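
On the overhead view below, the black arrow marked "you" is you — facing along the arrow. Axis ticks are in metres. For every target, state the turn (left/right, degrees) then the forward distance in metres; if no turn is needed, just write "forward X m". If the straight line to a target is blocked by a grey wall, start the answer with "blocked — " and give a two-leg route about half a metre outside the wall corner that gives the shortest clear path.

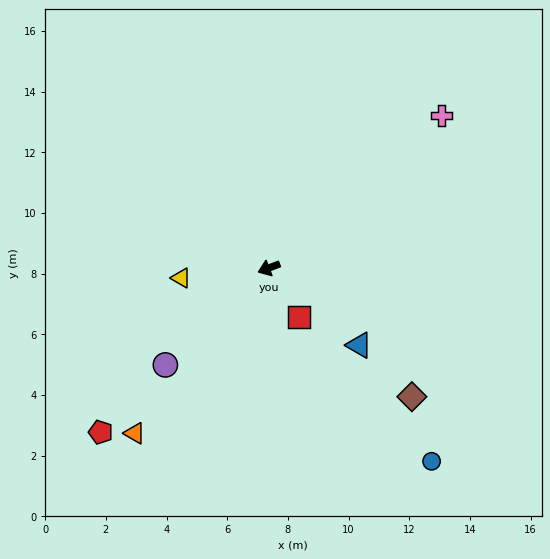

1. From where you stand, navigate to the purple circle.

turn left 22°, forward 4.7 m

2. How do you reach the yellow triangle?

turn right 15°, forward 2.9 m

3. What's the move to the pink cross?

turn right 160°, forward 7.6 m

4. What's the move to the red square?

turn left 100°, forward 1.9 m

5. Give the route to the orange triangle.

turn left 30°, forward 7.0 m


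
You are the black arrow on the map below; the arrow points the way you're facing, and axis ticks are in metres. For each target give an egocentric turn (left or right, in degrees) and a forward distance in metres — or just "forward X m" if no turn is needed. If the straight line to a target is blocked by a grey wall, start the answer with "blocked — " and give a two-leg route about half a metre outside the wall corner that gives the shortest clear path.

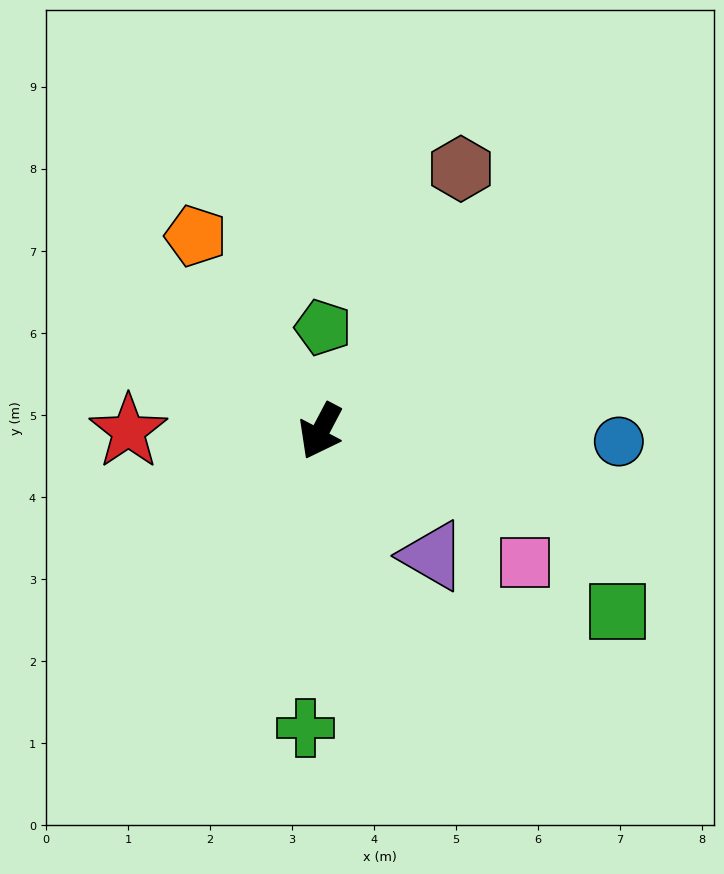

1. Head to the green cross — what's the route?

turn left 25°, forward 3.6 m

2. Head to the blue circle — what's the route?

turn left 116°, forward 3.6 m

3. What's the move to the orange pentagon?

turn right 120°, forward 2.8 m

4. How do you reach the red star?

turn right 62°, forward 2.3 m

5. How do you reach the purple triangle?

turn left 70°, forward 2.0 m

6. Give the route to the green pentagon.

turn right 154°, forward 1.3 m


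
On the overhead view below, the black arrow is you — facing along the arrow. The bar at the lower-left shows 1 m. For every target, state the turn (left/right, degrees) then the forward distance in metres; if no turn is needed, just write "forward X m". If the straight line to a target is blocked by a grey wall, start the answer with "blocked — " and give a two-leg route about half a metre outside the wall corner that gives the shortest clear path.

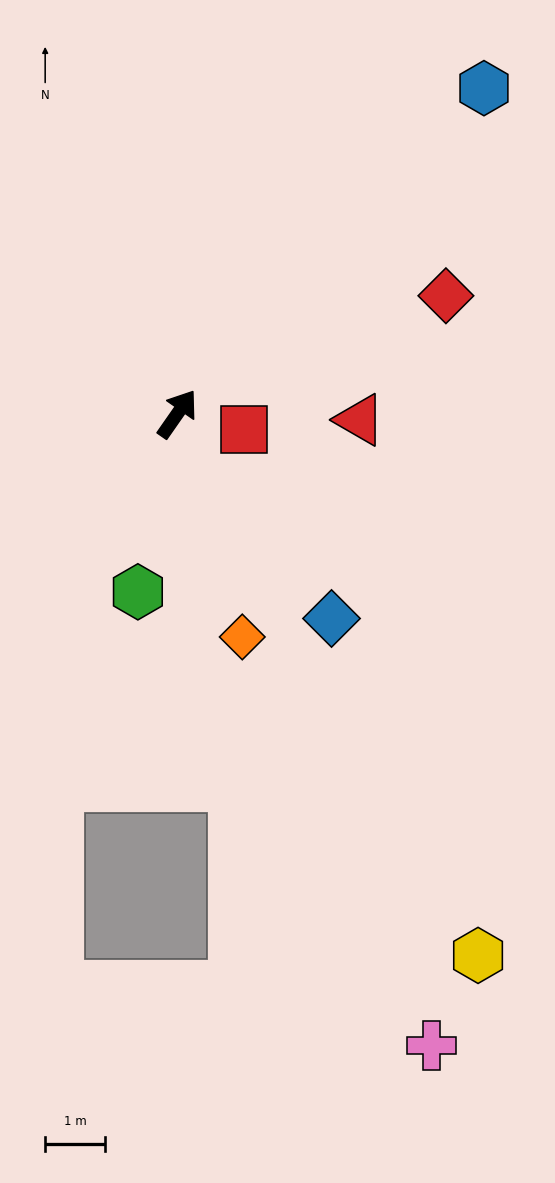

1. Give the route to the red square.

turn right 68°, forward 1.2 m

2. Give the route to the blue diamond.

turn right 108°, forward 4.3 m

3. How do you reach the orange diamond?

turn right 129°, forward 3.9 m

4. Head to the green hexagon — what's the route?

turn right 158°, forward 3.1 m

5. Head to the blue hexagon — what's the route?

turn right 8°, forward 7.5 m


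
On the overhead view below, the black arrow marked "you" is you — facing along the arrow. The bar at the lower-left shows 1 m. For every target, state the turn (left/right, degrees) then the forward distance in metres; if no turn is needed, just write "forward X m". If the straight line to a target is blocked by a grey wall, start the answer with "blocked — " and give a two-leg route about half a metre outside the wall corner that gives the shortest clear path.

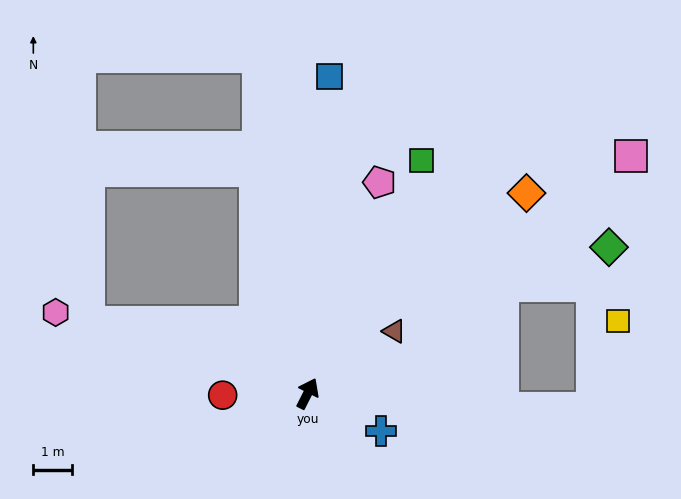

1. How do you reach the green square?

forward 6.6 m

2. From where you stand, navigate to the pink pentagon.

turn left 8°, forward 5.7 m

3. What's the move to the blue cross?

turn right 90°, forward 2.1 m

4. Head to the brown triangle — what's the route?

turn right 27°, forward 2.7 m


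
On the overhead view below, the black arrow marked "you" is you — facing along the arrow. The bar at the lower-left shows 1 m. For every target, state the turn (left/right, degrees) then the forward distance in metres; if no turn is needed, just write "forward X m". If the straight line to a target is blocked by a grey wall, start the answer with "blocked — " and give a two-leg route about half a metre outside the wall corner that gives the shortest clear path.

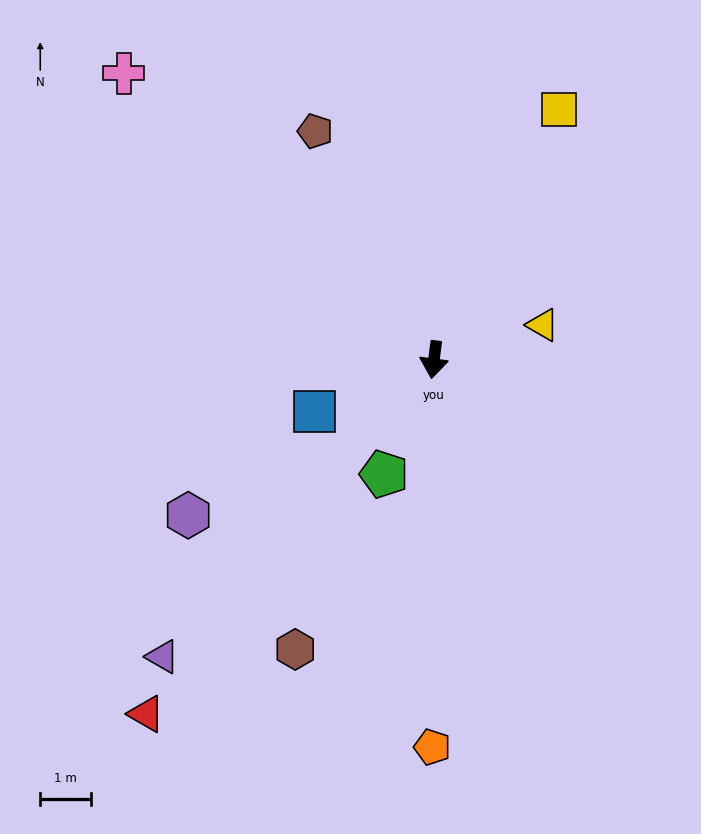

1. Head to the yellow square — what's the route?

turn left 161°, forward 5.5 m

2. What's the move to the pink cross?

turn right 125°, forward 8.2 m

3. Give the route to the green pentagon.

turn right 16°, forward 2.4 m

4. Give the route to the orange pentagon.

turn left 7°, forward 7.6 m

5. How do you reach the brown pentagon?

turn right 145°, forward 5.0 m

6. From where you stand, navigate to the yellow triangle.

turn left 115°, forward 2.2 m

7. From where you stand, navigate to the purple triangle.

turn right 35°, forward 7.9 m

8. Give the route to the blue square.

turn right 59°, forward 2.5 m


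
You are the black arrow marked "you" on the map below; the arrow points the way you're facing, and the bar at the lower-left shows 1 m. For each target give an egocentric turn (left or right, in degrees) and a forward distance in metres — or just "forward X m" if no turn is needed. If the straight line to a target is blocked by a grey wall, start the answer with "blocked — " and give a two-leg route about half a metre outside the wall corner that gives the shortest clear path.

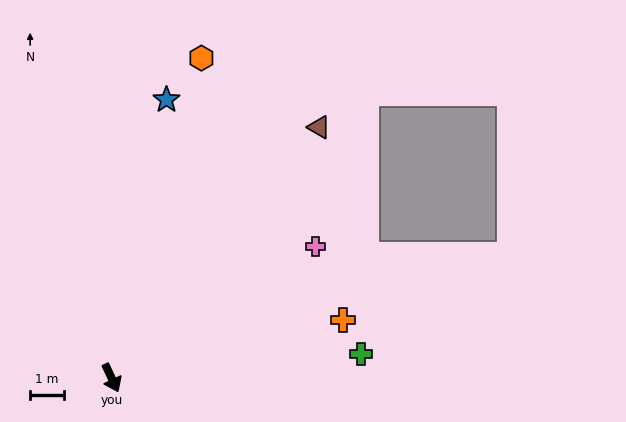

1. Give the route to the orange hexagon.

turn left 139°, forward 9.8 m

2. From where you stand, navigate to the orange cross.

turn left 79°, forward 7.0 m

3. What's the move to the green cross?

turn left 70°, forward 7.4 m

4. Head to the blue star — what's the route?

turn left 144°, forward 8.3 m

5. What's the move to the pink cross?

turn left 98°, forward 7.1 m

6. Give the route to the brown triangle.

turn left 115°, forward 9.6 m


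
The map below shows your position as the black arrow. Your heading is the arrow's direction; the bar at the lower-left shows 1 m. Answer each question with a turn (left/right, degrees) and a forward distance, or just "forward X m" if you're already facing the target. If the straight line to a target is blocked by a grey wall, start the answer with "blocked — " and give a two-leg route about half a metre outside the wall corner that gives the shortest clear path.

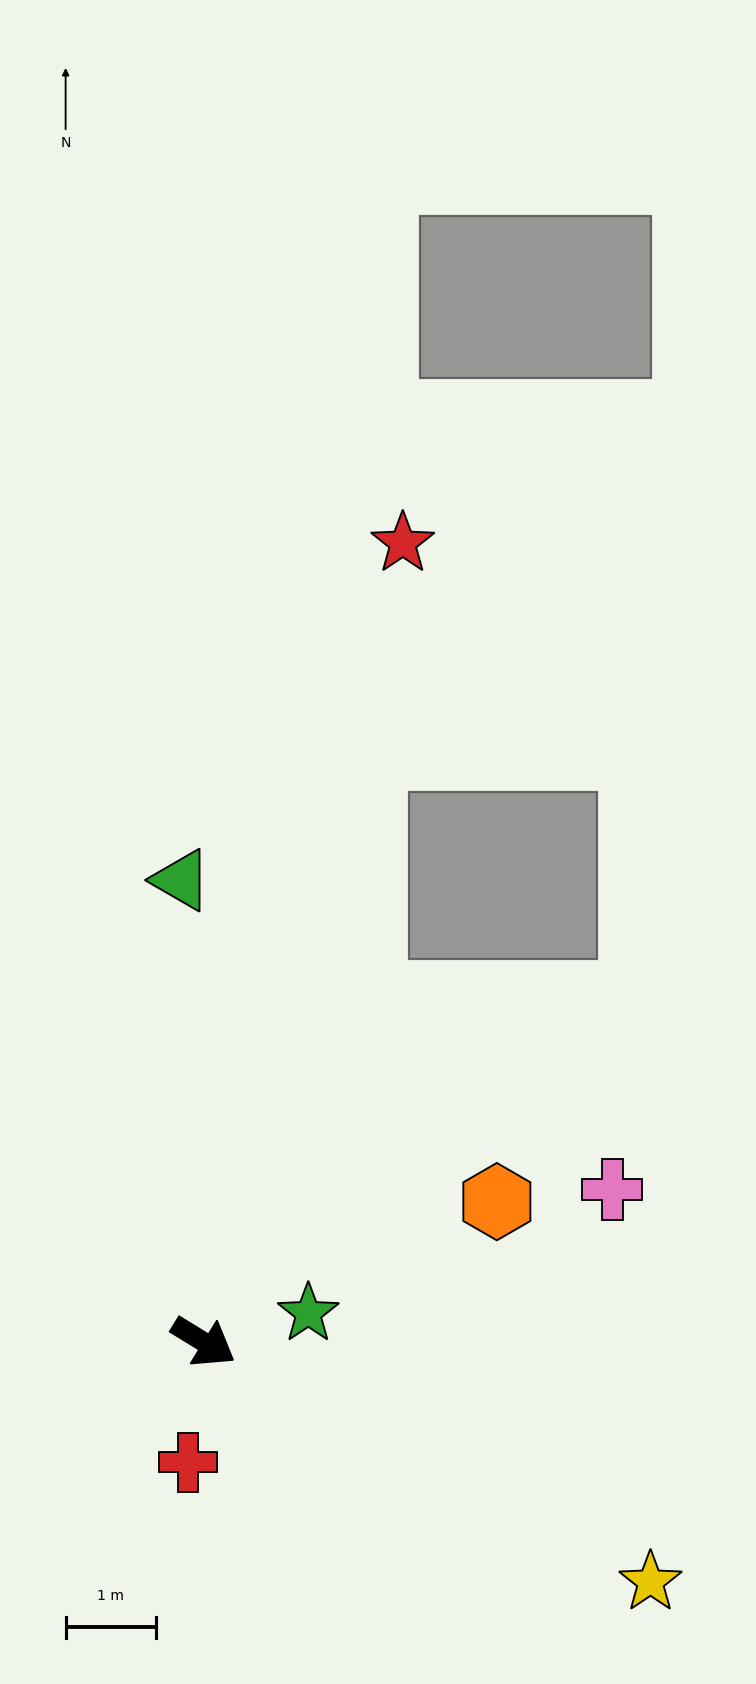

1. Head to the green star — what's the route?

turn left 47°, forward 1.2 m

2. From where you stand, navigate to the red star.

turn left 108°, forward 9.1 m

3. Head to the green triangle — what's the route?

turn left 124°, forward 5.1 m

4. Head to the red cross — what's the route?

turn right 66°, forward 1.3 m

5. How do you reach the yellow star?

turn left 3°, forward 5.6 m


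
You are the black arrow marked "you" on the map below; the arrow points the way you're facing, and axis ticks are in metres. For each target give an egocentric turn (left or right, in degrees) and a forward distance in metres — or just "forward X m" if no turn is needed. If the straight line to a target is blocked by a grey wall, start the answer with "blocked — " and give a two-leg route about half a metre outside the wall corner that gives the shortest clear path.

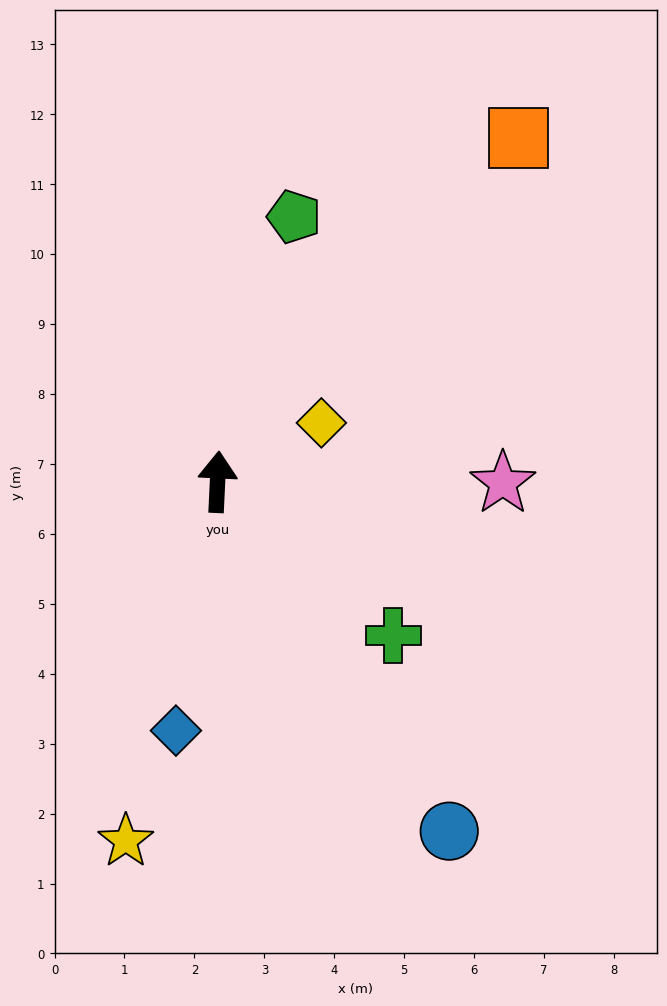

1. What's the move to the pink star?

turn right 88°, forward 4.1 m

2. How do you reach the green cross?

turn right 128°, forward 3.3 m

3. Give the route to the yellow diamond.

turn right 58°, forward 1.7 m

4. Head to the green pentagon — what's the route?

turn right 13°, forward 3.9 m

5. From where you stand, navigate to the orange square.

turn right 38°, forward 6.5 m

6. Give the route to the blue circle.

turn right 144°, forward 6.0 m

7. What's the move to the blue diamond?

turn left 173°, forward 3.6 m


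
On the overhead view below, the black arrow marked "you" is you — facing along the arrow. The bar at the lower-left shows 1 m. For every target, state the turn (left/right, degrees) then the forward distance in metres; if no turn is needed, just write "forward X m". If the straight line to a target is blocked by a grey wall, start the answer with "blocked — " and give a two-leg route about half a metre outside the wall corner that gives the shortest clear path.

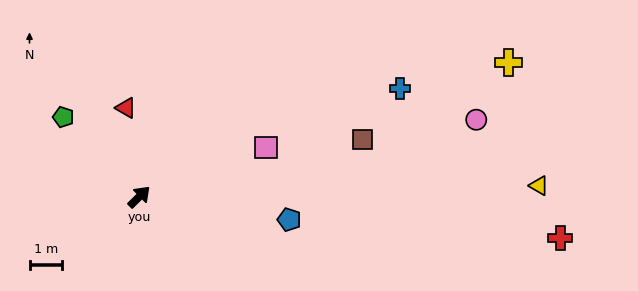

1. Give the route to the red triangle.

turn left 54°, forward 2.8 m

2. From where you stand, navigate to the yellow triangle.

turn right 43°, forward 12.4 m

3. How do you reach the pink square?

turn right 23°, forward 4.2 m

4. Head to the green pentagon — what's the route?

turn left 89°, forward 3.4 m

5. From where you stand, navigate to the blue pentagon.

turn right 53°, forward 4.7 m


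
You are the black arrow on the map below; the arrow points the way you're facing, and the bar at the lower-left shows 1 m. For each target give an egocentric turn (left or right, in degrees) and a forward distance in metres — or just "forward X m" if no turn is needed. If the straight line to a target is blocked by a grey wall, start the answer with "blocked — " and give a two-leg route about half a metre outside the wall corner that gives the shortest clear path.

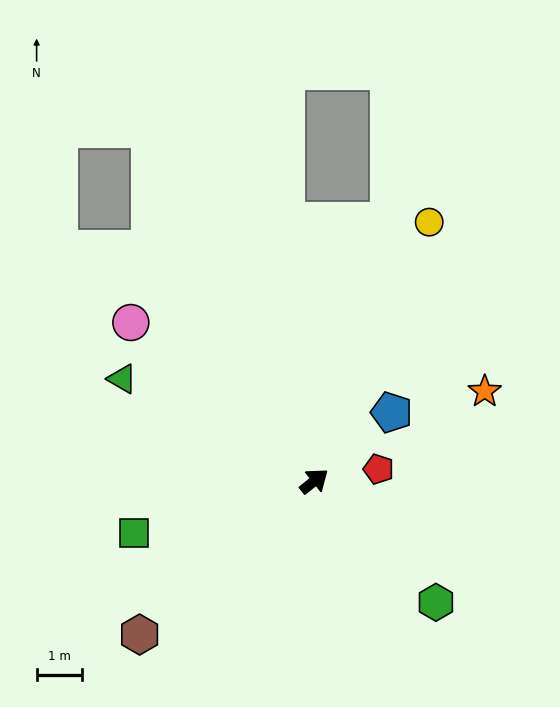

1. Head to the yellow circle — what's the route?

turn left 27°, forward 6.3 m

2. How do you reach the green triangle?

turn left 113°, forward 4.8 m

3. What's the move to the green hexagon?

turn right 84°, forward 3.8 m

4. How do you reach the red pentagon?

turn right 28°, forward 1.4 m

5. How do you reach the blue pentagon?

turn left 3°, forward 2.3 m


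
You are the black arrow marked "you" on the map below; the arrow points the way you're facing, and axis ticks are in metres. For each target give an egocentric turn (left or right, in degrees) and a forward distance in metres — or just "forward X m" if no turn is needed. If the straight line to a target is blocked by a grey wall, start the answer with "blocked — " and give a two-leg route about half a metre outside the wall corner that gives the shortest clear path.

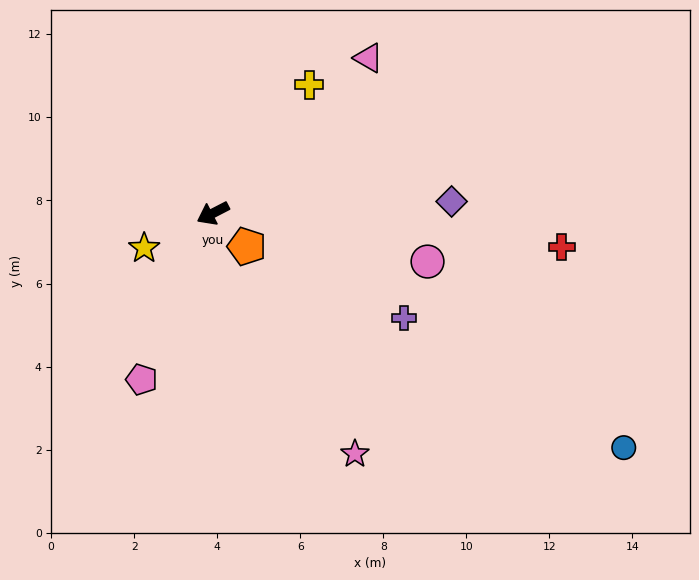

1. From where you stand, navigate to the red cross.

turn left 147°, forward 8.4 m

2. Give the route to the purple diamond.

turn left 156°, forward 5.8 m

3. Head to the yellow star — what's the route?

forward 1.9 m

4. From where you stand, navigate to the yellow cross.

turn right 154°, forward 3.9 m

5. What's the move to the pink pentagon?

turn left 40°, forward 4.4 m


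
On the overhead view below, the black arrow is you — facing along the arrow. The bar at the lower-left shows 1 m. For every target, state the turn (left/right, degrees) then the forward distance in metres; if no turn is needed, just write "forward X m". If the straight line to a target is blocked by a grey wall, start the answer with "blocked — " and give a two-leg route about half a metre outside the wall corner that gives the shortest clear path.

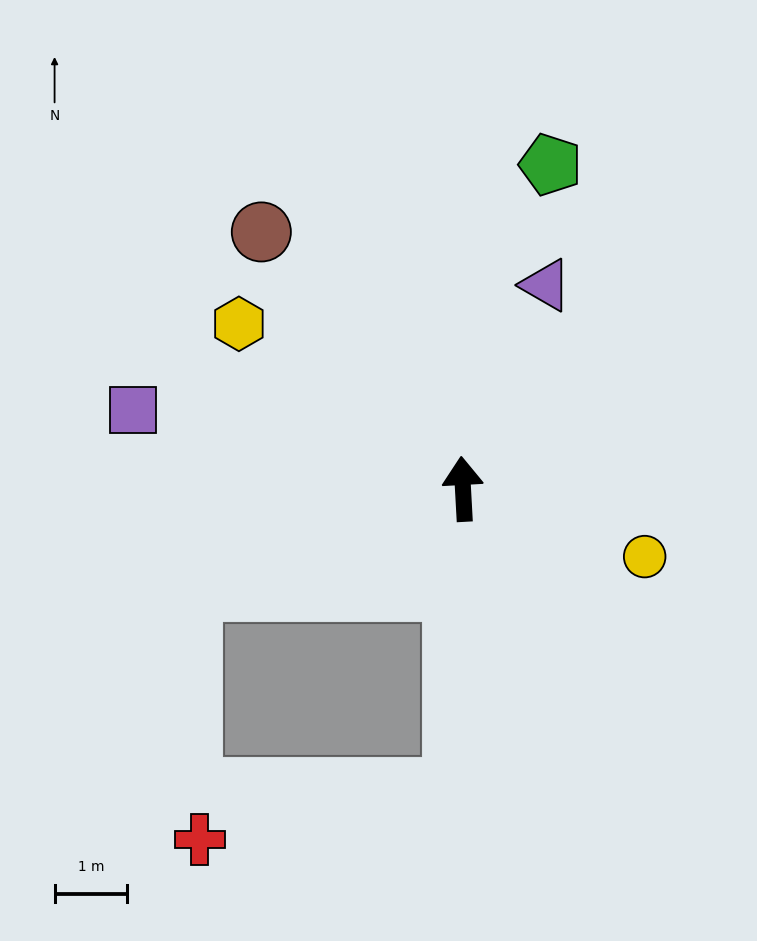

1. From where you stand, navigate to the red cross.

blocked — turn left 175°, forward 4.1 m, then turn right 77°, forward 3.6 m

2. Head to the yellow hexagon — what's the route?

turn left 50°, forward 3.8 m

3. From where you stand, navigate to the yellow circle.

turn right 114°, forward 2.7 m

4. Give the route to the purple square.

turn left 73°, forward 4.7 m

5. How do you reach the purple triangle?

turn right 25°, forward 3.0 m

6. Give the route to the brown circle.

turn left 35°, forward 4.5 m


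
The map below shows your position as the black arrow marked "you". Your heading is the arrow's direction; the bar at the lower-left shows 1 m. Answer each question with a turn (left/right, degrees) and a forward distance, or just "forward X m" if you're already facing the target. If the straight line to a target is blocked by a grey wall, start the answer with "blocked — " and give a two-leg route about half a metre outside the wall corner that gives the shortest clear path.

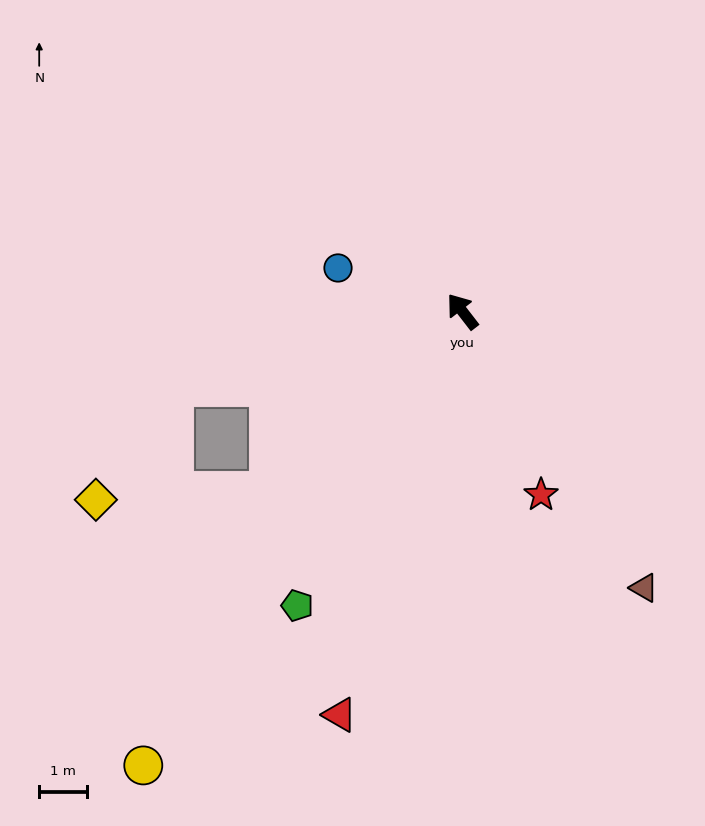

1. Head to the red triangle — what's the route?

turn left 125°, forward 8.9 m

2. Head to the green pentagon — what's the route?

turn left 113°, forward 7.1 m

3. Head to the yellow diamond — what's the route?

blocked — turn left 67°, forward 6.3 m, then turn left 41°, forward 2.9 m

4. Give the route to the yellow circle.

turn left 107°, forward 11.7 m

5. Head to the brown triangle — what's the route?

turn left 176°, forward 7.0 m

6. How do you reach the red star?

turn left 165°, forward 4.2 m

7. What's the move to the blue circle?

turn left 33°, forward 2.8 m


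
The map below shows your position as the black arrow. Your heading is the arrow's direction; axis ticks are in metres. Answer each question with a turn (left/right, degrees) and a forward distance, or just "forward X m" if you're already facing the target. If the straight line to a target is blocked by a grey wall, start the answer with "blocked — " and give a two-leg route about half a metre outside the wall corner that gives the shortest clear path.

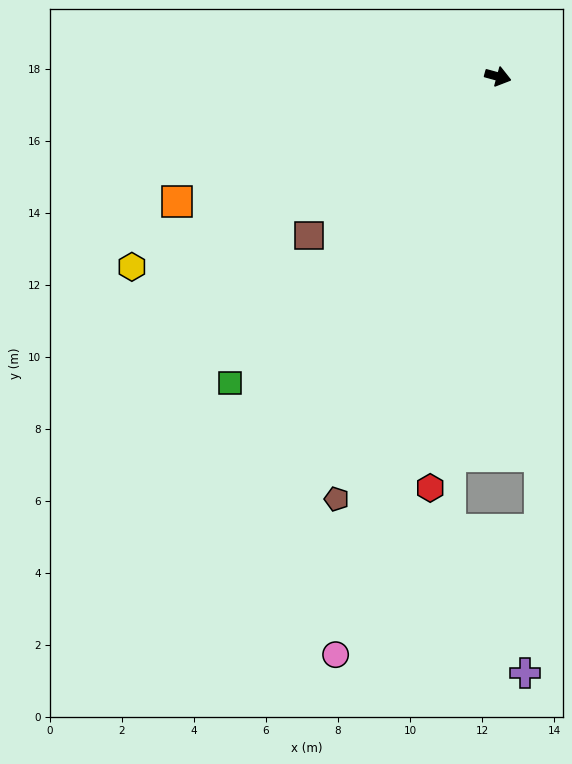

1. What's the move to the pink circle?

turn right 90°, forward 16.7 m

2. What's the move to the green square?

turn right 116°, forward 11.3 m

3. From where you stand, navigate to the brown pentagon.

turn right 96°, forward 12.6 m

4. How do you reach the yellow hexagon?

turn right 137°, forward 11.5 m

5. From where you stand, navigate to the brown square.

turn right 125°, forward 6.9 m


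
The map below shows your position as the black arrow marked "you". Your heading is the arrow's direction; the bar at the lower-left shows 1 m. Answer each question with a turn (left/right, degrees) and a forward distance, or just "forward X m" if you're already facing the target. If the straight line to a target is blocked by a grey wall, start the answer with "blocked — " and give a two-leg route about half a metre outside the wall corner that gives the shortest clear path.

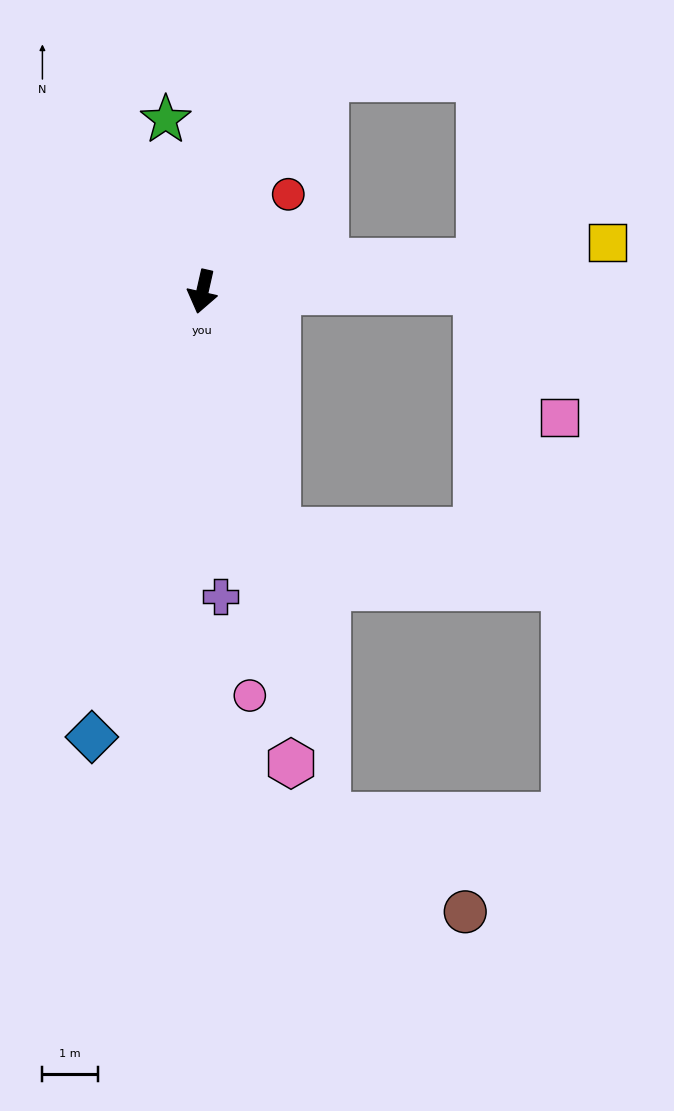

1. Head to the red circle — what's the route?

turn left 151°, forward 2.3 m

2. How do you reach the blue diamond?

forward 8.2 m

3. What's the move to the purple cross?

turn left 16°, forward 5.5 m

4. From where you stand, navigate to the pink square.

blocked — turn left 103°, forward 4.9 m, then turn right 57°, forward 2.7 m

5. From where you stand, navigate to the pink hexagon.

turn left 23°, forward 8.6 m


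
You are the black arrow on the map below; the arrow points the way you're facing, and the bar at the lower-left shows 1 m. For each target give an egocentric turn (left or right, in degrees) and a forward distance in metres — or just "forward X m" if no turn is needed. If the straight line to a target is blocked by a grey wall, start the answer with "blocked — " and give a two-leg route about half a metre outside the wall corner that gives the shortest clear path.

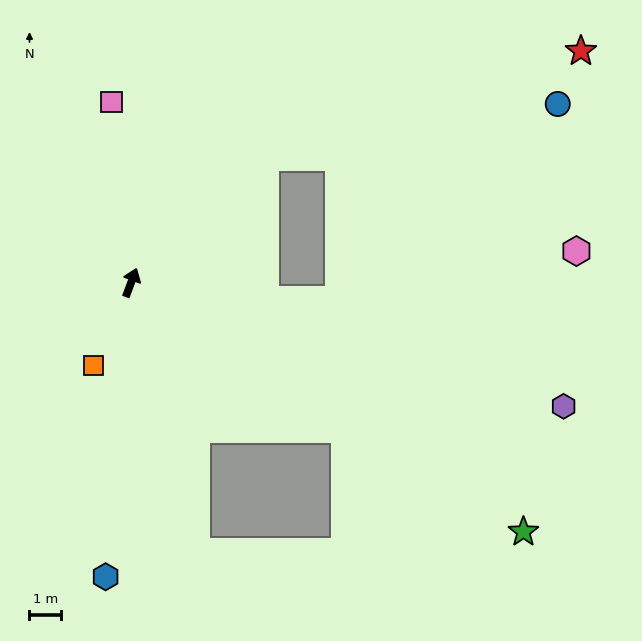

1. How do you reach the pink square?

turn left 27°, forward 5.7 m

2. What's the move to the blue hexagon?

turn right 164°, forward 9.3 m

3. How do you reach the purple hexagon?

turn right 85°, forward 14.1 m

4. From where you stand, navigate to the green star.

turn right 102°, forward 14.6 m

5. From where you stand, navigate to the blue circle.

blocked — turn right 26°, forward 5.8 m, then turn right 33°, forward 9.3 m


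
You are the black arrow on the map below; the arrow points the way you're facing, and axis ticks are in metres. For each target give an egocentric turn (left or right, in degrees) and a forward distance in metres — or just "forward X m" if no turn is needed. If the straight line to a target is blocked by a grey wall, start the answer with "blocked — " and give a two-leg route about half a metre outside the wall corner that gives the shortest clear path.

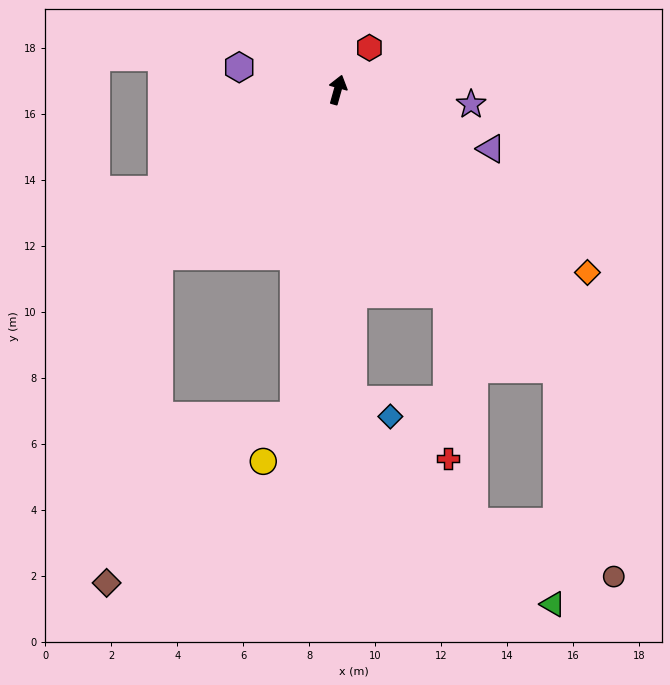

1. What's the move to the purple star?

turn right 81°, forward 4.1 m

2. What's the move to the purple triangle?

turn right 95°, forward 5.0 m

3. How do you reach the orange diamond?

turn right 111°, forward 9.4 m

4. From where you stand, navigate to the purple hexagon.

turn left 93°, forward 3.1 m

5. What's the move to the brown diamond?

blocked — turn left 149°, forward 7.4 m, then turn left 37°, forward 10.0 m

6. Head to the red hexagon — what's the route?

turn right 21°, forward 1.6 m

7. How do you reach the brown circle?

blocked — turn right 126°, forward 10.8 m, then turn right 23°, forward 6.5 m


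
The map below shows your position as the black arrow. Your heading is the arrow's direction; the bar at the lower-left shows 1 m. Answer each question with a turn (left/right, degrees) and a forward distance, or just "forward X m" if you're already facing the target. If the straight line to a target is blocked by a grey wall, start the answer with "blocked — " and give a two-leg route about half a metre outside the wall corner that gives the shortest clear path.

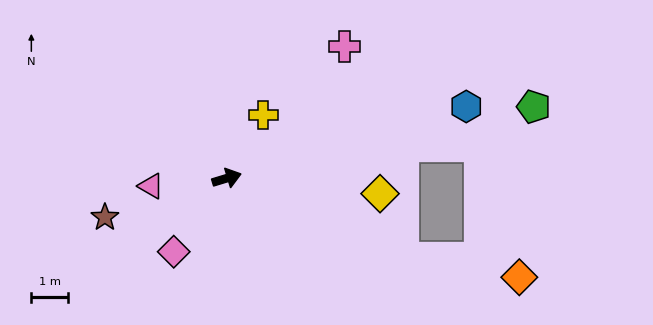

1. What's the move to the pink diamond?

turn right 143°, forward 2.5 m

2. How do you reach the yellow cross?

turn left 43°, forward 2.0 m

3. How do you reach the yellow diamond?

turn right 23°, forward 4.2 m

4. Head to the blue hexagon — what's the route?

forward 6.8 m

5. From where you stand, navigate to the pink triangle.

turn left 169°, forward 2.1 m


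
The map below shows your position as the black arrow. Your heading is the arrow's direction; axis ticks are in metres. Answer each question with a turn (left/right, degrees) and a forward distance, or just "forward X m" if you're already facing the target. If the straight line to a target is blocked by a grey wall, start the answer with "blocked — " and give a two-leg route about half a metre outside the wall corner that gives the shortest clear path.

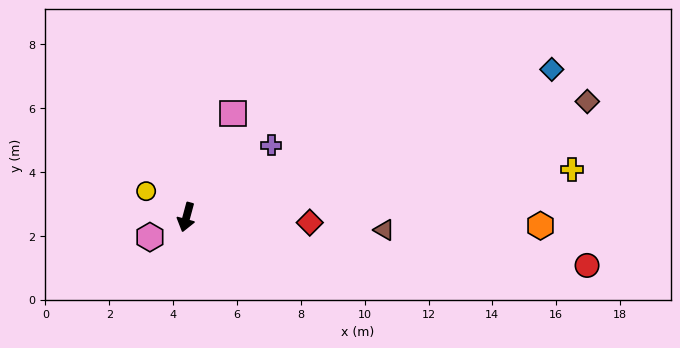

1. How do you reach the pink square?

turn left 171°, forward 3.6 m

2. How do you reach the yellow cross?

turn left 112°, forward 12.2 m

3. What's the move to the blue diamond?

turn left 127°, forward 12.3 m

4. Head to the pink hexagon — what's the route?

turn right 46°, forward 1.3 m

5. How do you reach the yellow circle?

turn right 108°, forward 1.5 m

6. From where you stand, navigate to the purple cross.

turn left 145°, forward 3.5 m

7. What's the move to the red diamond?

turn left 103°, forward 3.9 m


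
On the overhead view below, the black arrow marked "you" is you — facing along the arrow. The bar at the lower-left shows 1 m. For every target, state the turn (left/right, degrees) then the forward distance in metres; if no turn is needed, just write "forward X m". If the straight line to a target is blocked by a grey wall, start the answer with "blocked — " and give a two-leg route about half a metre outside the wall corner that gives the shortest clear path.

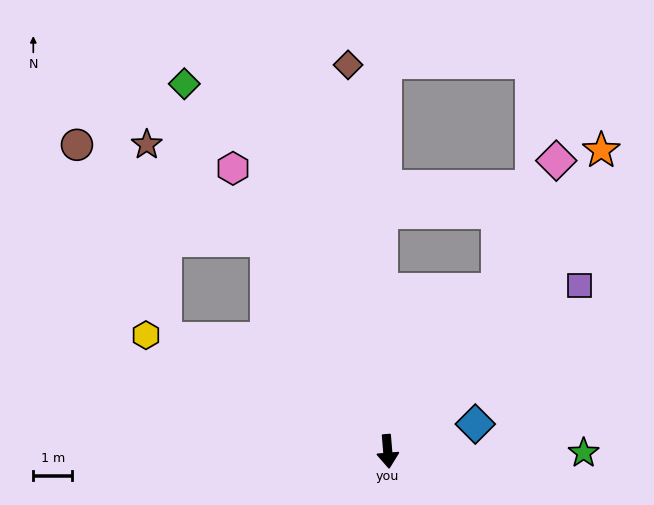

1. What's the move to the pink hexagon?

turn right 156°, forward 8.3 m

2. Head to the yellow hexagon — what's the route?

turn right 120°, forward 6.9 m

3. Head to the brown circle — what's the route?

blocked — turn right 155°, forward 6.3 m, then turn left 34°, forward 5.5 m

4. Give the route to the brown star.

blocked — turn right 155°, forward 6.3 m, then turn left 22°, forward 4.0 m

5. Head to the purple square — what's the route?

turn left 126°, forward 6.5 m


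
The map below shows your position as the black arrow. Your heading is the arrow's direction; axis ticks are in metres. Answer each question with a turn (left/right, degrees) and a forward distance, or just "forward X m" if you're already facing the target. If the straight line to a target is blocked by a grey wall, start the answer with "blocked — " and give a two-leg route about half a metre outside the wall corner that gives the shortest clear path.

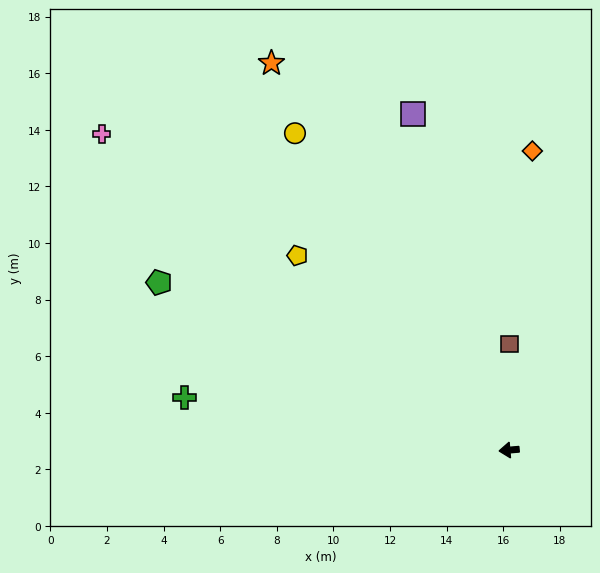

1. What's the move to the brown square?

turn right 95°, forward 3.8 m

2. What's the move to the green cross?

turn right 14°, forward 11.6 m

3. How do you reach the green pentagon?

turn right 30°, forward 13.7 m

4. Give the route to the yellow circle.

turn right 61°, forward 13.5 m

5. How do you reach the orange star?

turn right 63°, forward 16.0 m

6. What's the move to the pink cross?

turn right 43°, forward 18.2 m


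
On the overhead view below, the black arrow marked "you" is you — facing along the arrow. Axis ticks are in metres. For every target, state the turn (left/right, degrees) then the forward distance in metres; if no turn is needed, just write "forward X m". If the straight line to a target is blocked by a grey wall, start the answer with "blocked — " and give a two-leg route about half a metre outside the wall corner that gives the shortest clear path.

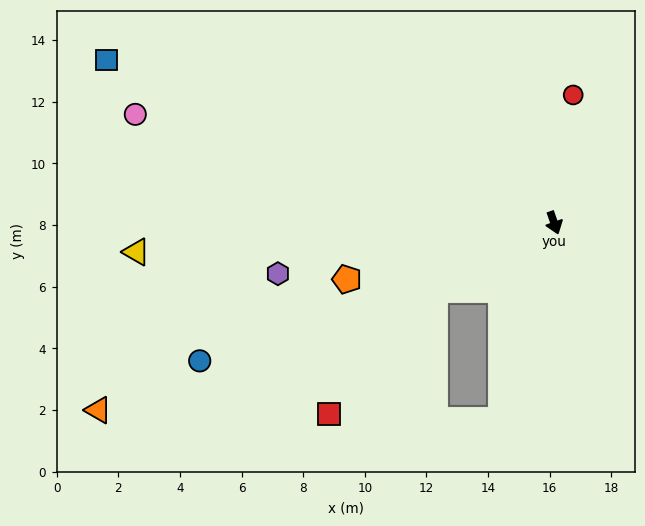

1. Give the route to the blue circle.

turn right 88°, forward 12.3 m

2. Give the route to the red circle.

turn left 152°, forward 4.2 m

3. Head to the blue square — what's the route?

turn right 129°, forward 15.5 m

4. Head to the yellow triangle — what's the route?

turn right 105°, forward 13.6 m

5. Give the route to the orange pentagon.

turn right 94°, forward 7.0 m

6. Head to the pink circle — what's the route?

turn right 124°, forward 14.0 m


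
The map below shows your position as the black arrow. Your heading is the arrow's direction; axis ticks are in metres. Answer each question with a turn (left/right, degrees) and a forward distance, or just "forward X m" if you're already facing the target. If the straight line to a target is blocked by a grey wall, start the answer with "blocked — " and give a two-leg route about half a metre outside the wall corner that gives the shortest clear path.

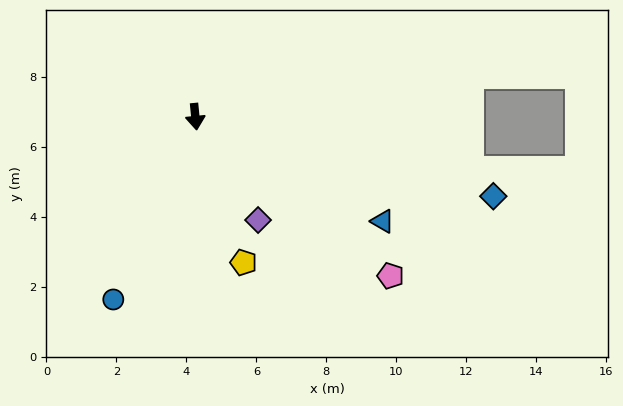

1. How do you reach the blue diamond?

turn left 69°, forward 8.8 m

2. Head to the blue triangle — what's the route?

turn left 55°, forward 6.1 m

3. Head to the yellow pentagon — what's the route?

turn left 13°, forward 4.4 m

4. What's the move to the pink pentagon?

turn left 45°, forward 7.2 m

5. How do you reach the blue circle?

turn right 30°, forward 5.7 m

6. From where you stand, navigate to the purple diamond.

turn left 26°, forward 3.5 m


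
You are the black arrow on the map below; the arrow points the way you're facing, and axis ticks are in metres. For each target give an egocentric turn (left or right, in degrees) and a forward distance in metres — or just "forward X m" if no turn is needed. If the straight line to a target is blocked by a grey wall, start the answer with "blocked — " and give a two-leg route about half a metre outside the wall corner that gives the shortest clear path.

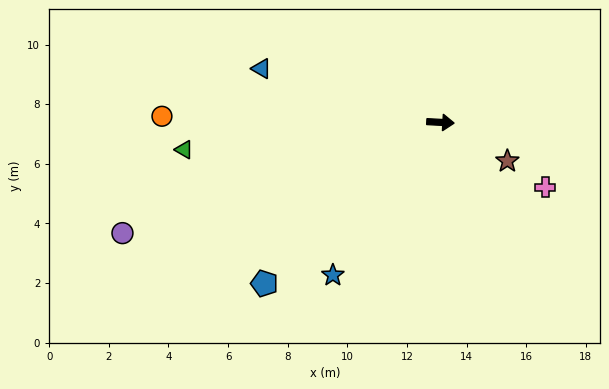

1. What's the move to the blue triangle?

turn left 166°, forward 6.3 m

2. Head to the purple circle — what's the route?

turn right 158°, forward 11.3 m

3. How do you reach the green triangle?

turn right 171°, forward 8.6 m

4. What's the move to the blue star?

turn right 122°, forward 6.3 m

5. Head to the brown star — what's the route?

turn right 27°, forward 2.6 m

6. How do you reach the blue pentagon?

turn right 134°, forward 8.0 m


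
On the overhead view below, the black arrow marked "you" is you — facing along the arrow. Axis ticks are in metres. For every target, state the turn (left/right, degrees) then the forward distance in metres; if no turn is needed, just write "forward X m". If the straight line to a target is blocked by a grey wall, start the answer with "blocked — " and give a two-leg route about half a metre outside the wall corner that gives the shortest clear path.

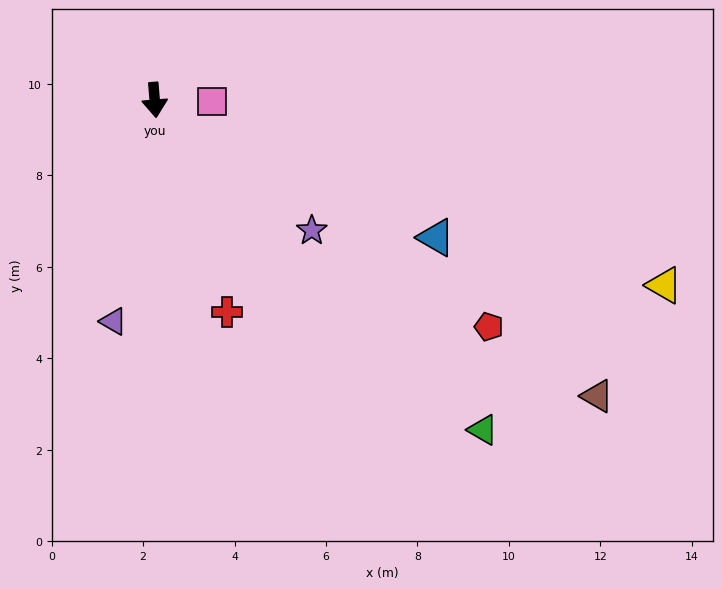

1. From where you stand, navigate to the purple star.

turn left 46°, forward 4.5 m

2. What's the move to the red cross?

turn left 14°, forward 4.9 m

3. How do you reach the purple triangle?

turn right 15°, forward 4.9 m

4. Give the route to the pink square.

turn left 84°, forward 1.3 m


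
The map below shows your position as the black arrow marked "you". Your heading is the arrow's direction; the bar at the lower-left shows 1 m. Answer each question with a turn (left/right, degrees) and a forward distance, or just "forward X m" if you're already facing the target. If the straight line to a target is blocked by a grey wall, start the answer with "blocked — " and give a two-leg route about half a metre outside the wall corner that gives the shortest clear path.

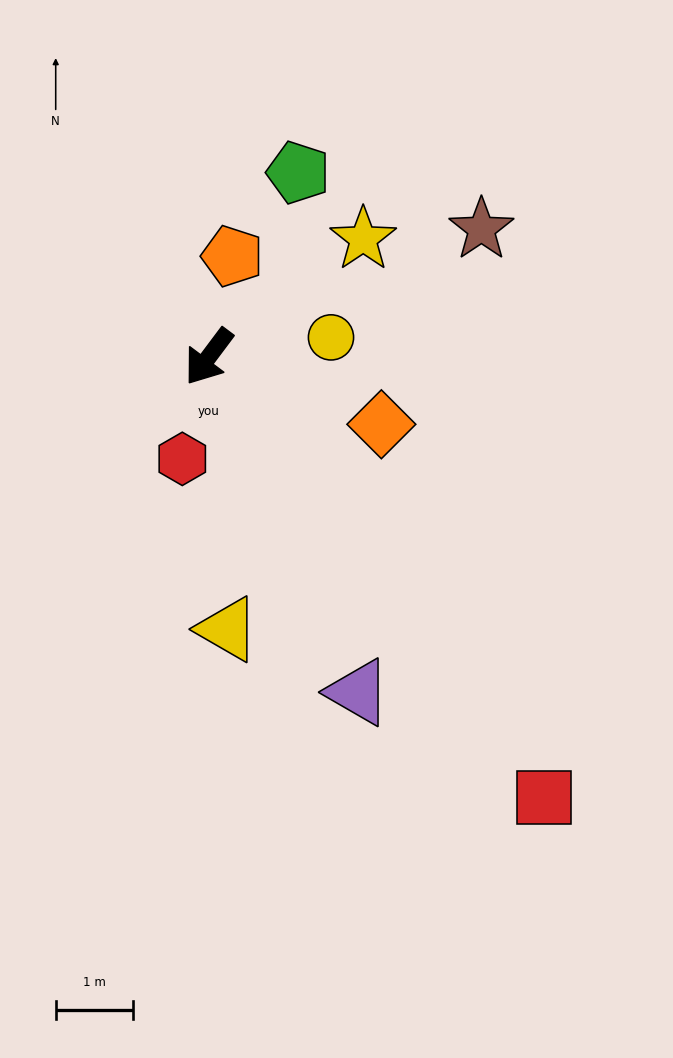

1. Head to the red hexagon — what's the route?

turn left 22°, forward 1.4 m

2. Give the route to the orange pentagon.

turn right 156°, forward 1.3 m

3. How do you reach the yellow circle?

turn left 136°, forward 1.6 m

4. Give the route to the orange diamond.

turn left 105°, forward 2.4 m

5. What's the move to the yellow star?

turn left 164°, forward 2.5 m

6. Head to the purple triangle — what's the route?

turn left 61°, forward 4.8 m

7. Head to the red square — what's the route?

turn left 74°, forward 7.2 m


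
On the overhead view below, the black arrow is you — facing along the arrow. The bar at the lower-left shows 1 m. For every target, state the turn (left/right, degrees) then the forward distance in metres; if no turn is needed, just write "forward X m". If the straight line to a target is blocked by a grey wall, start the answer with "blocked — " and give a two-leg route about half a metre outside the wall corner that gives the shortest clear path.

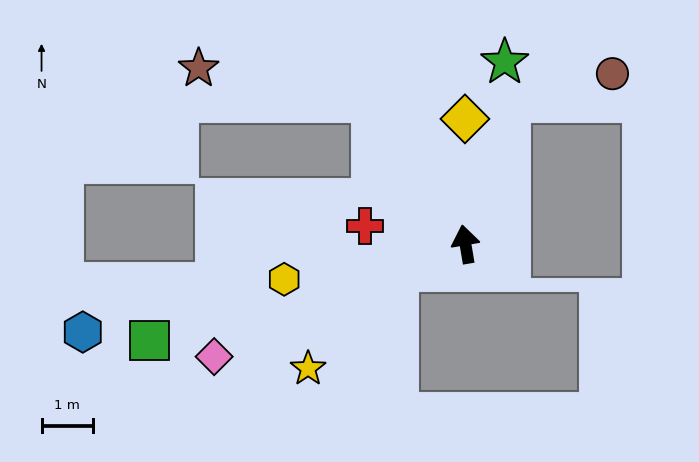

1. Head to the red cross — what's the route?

turn left 70°, forward 2.0 m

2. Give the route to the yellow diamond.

turn right 9°, forward 2.4 m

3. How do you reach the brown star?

blocked — turn left 23°, forward 3.3 m, then turn left 47°, forward 3.5 m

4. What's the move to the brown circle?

blocked — turn right 26°, forward 2.9 m, then turn right 59°, forward 2.1 m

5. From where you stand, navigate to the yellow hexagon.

turn left 91°, forward 3.6 m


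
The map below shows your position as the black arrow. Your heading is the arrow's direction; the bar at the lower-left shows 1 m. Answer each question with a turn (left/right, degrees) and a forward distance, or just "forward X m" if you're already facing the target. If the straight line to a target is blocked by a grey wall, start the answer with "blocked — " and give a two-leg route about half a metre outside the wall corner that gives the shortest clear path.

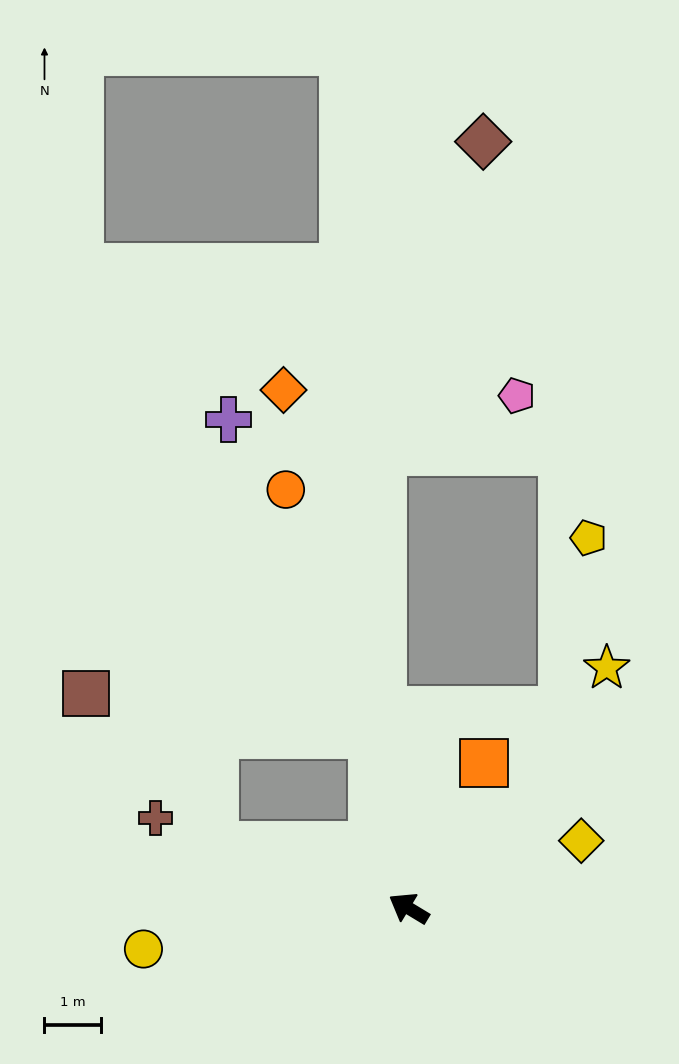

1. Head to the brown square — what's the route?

blocked — turn left 13°, forward 3.6 m, then turn right 32°, forward 3.5 m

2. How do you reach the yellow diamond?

turn right 127°, forward 3.3 m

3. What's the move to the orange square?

turn right 86°, forward 2.9 m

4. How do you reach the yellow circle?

turn left 40°, forward 4.8 m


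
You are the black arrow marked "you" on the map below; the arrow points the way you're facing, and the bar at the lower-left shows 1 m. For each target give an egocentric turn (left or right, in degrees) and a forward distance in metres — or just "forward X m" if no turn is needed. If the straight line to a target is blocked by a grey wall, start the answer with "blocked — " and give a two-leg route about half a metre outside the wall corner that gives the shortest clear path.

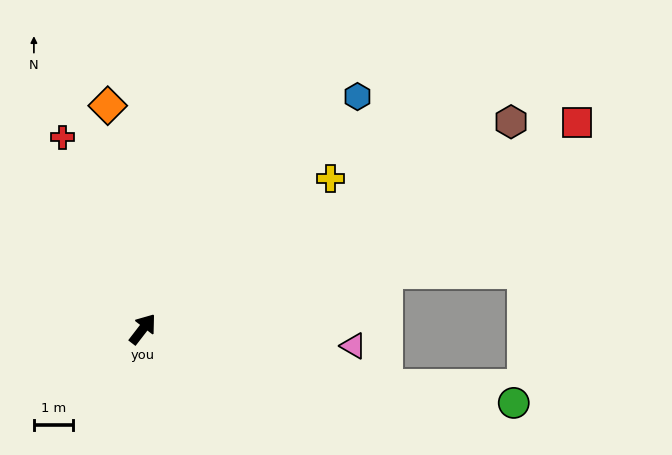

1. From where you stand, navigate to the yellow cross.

turn right 14°, forward 6.1 m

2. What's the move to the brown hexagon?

turn right 23°, forward 10.8 m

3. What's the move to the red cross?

turn left 60°, forward 5.3 m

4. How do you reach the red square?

turn right 27°, forward 12.3 m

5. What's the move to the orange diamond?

turn left 47°, forward 5.8 m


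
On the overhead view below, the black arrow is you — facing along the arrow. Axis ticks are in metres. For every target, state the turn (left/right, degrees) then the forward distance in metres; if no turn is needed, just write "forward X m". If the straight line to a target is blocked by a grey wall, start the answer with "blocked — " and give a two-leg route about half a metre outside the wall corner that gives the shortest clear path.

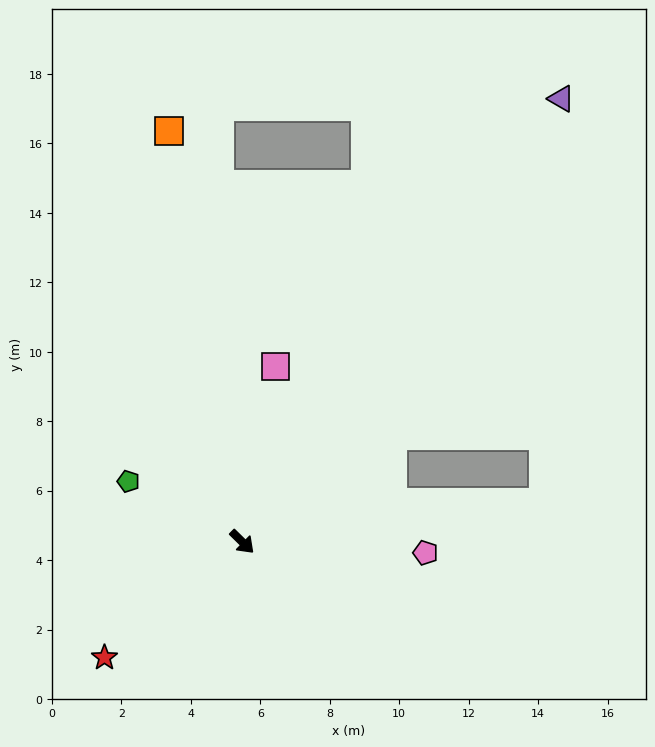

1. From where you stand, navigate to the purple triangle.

turn left 99°, forward 15.7 m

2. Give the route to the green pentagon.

turn right 163°, forward 3.7 m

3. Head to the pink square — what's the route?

turn left 124°, forward 5.1 m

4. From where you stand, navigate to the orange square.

turn left 145°, forward 12.0 m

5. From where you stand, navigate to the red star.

turn right 95°, forward 5.2 m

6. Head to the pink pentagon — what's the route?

turn left 41°, forward 5.3 m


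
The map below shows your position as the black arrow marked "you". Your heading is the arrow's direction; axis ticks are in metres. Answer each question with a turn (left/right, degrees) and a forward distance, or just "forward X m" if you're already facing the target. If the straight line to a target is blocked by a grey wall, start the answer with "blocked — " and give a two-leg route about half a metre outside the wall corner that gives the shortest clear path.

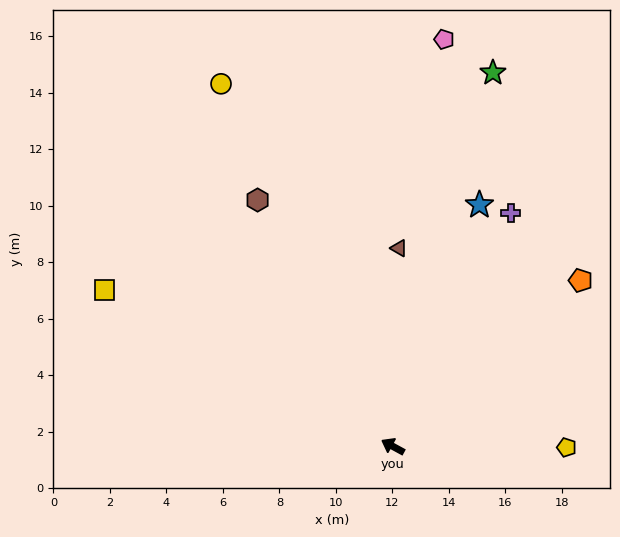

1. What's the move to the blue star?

turn right 81°, forward 9.1 m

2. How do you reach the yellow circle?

turn right 36°, forward 14.2 m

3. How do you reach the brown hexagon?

turn right 33°, forward 10.0 m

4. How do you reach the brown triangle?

turn right 63°, forward 7.0 m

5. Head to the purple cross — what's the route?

turn right 88°, forward 9.3 m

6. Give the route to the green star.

turn right 76°, forward 13.7 m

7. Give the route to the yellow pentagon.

turn right 152°, forward 6.2 m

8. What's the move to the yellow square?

forward 11.6 m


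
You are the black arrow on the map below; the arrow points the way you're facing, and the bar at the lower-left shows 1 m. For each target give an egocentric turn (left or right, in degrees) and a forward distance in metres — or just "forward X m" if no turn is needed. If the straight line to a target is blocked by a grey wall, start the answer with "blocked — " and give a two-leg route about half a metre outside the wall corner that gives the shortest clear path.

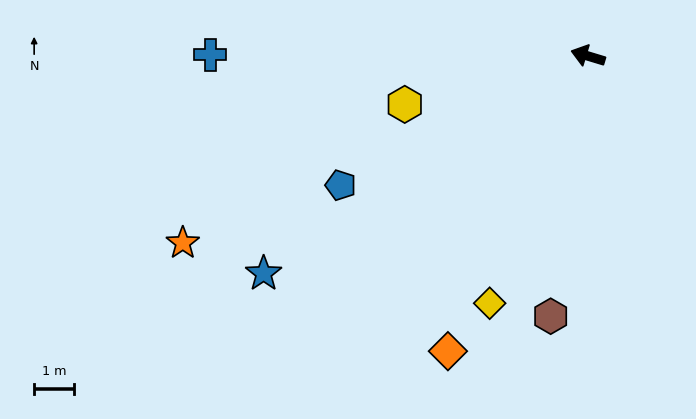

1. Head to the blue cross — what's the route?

turn left 17°, forward 9.5 m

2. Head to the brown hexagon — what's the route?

turn left 99°, forward 6.6 m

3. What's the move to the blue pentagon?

turn left 44°, forward 7.0 m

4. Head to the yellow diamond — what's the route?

turn left 85°, forward 6.7 m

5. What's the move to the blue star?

turn left 51°, forward 9.8 m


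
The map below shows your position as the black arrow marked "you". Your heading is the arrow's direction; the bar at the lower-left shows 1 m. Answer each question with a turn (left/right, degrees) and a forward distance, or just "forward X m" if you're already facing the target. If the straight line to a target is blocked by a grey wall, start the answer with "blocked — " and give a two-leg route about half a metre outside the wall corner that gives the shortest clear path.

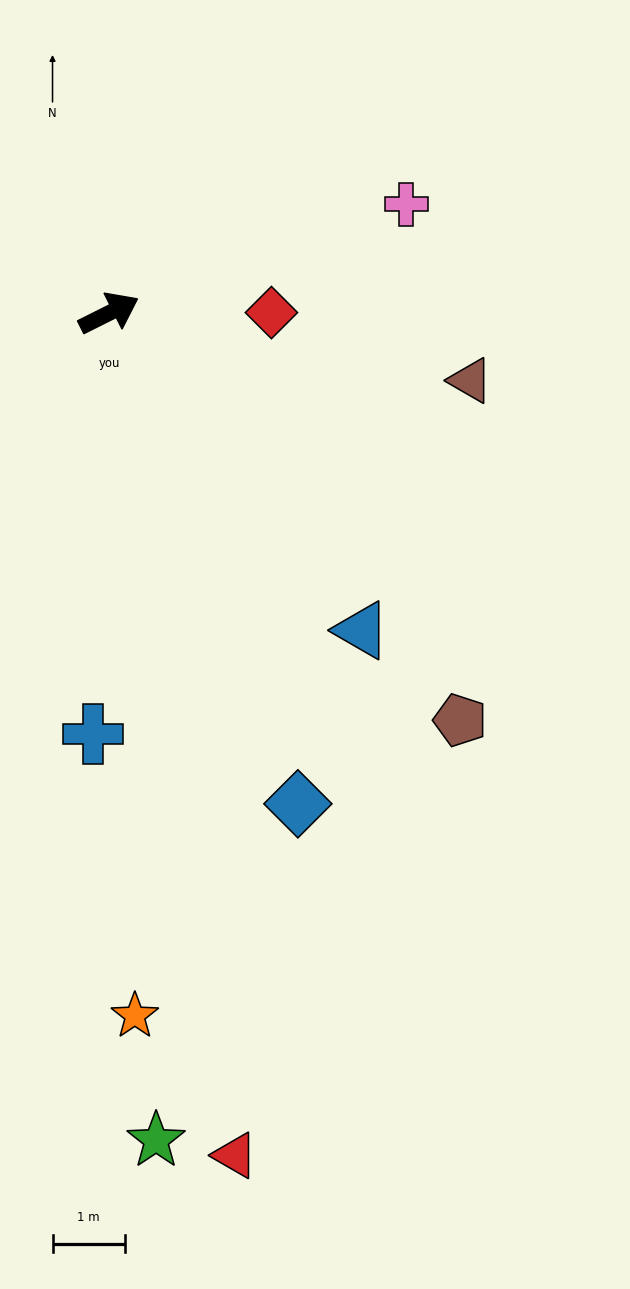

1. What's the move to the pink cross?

turn right 6°, forward 4.4 m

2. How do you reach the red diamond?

turn right 26°, forward 2.3 m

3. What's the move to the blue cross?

turn right 119°, forward 5.8 m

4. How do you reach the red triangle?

turn right 108°, forward 11.8 m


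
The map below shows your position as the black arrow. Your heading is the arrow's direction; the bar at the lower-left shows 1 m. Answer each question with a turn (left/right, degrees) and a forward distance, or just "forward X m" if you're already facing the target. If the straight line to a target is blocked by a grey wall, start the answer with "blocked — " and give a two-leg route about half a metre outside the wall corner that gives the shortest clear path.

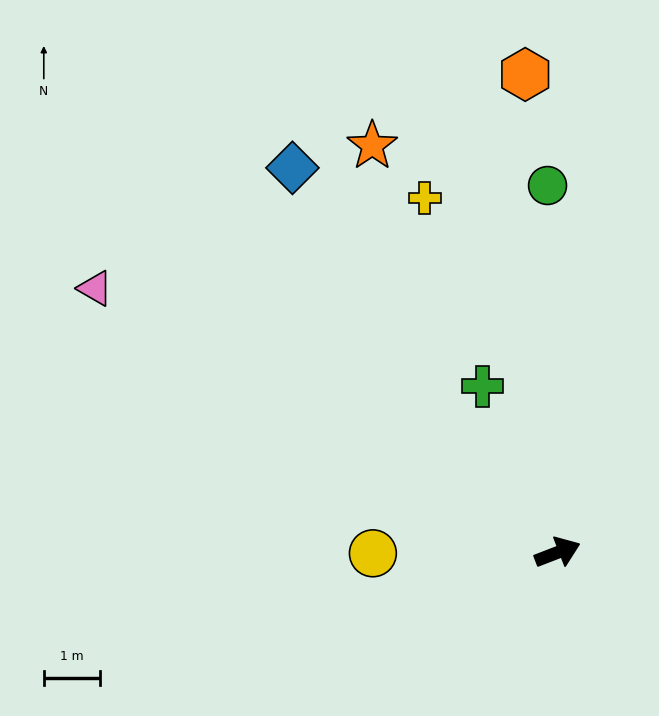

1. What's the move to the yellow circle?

turn left 159°, forward 3.3 m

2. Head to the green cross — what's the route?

turn left 93°, forward 3.2 m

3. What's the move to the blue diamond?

turn left 103°, forward 8.3 m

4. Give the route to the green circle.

turn left 70°, forward 6.5 m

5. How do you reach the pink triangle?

turn left 129°, forward 9.4 m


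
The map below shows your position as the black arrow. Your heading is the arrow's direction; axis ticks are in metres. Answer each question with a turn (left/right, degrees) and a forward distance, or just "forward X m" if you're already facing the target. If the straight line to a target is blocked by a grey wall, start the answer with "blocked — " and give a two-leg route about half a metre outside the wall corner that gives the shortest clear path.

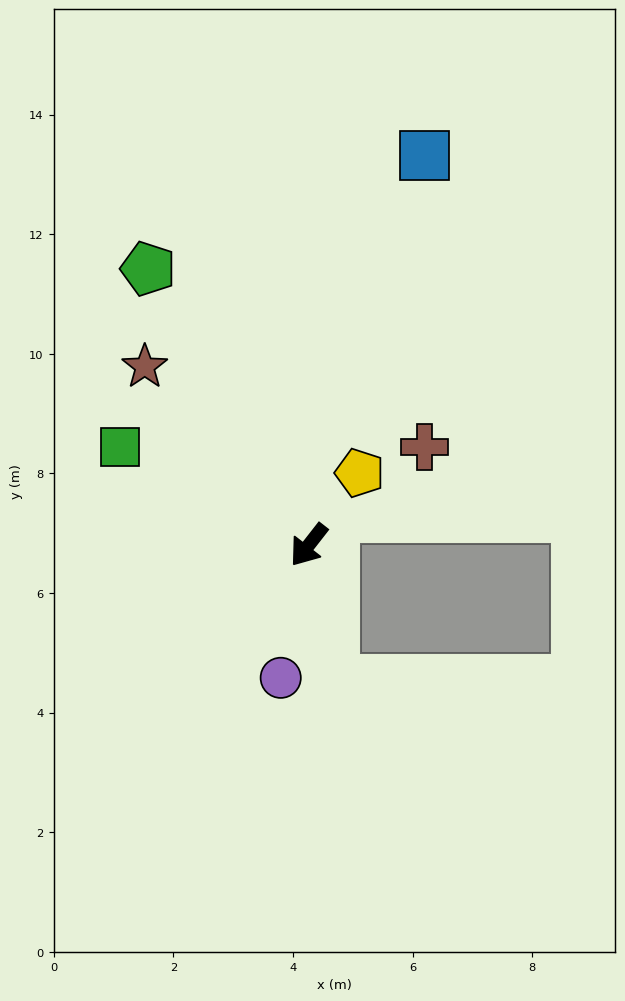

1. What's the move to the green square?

turn right 79°, forward 3.6 m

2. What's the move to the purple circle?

turn left 26°, forward 2.3 m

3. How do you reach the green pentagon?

turn right 112°, forward 5.3 m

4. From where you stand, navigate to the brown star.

turn right 99°, forward 4.1 m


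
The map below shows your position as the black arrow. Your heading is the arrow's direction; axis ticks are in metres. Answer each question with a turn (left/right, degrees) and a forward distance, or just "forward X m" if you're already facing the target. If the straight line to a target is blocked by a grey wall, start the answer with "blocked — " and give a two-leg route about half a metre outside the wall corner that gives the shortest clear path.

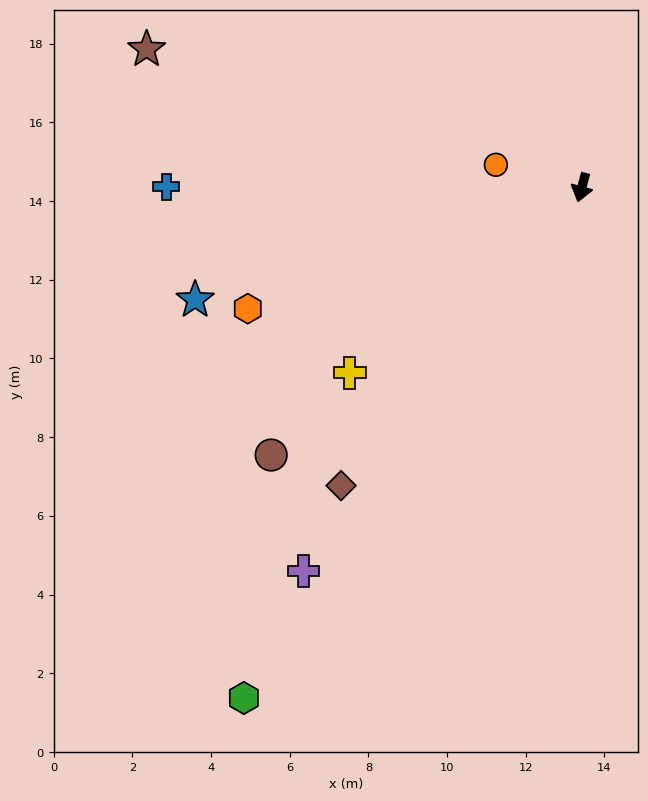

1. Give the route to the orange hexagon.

turn right 55°, forward 9.0 m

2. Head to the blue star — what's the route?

turn right 59°, forward 10.2 m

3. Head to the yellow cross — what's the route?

turn right 36°, forward 7.5 m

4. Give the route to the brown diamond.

turn right 24°, forward 9.7 m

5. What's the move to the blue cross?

turn right 75°, forward 10.6 m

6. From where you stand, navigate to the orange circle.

turn right 90°, forward 2.3 m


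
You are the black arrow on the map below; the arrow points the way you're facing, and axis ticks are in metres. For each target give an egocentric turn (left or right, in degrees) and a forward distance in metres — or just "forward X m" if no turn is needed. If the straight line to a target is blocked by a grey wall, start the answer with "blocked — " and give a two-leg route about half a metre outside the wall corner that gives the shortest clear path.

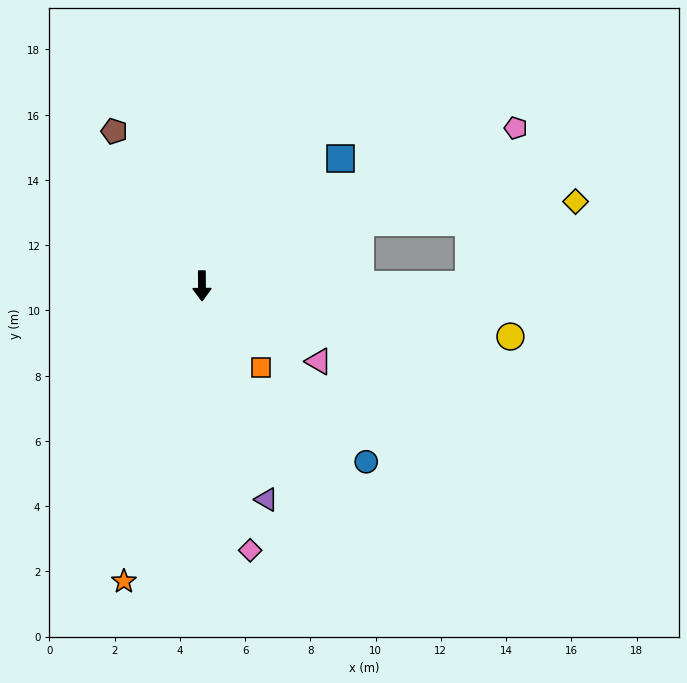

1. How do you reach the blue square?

turn left 132°, forward 5.8 m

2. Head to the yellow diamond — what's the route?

blocked — turn left 112°, forward 5.2 m, then turn right 17°, forward 6.6 m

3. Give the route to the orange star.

turn right 15°, forward 9.4 m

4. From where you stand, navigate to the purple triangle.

turn left 16°, forward 6.8 m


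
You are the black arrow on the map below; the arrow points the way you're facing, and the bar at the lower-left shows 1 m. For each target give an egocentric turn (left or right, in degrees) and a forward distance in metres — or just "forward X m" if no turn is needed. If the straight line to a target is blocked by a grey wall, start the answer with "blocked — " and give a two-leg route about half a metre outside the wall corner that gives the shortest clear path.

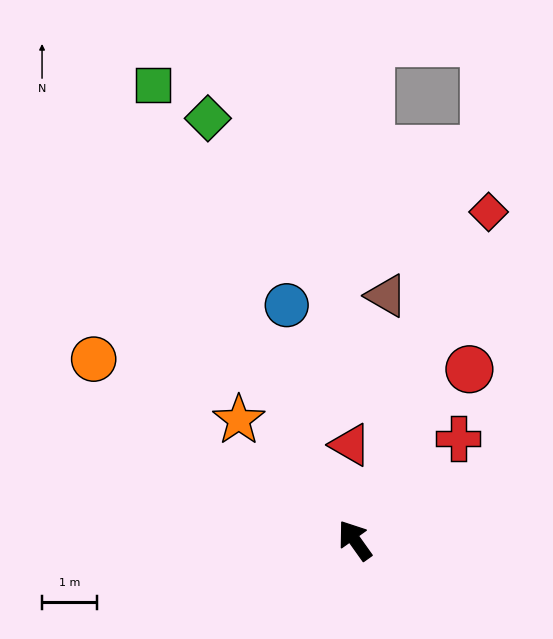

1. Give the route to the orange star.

turn left 9°, forward 3.0 m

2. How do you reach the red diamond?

turn right 58°, forward 6.4 m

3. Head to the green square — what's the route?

turn right 12°, forward 9.0 m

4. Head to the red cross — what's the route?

turn right 81°, forward 2.6 m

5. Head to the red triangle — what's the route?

turn right 33°, forward 1.7 m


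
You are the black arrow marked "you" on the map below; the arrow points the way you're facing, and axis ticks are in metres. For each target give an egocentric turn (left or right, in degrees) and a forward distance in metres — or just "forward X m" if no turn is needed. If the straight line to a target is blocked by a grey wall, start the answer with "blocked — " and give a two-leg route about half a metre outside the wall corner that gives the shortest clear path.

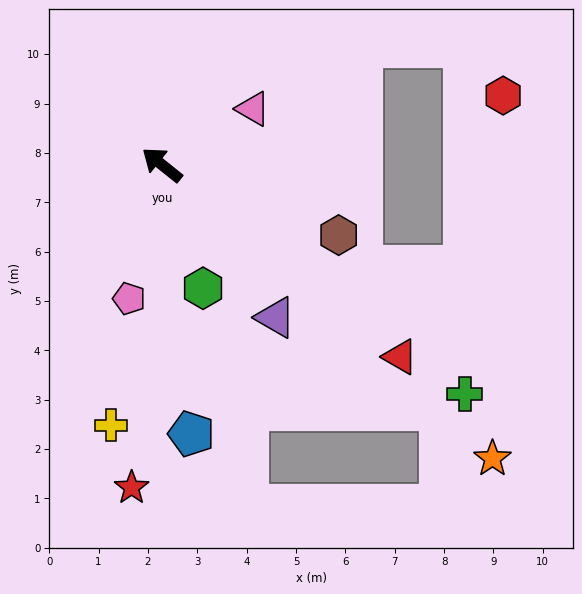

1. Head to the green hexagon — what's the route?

turn left 147°, forward 2.6 m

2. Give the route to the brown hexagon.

turn right 163°, forward 3.9 m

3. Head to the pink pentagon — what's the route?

turn left 115°, forward 2.8 m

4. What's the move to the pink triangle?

turn right 110°, forward 2.2 m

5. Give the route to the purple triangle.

turn left 165°, forward 3.9 m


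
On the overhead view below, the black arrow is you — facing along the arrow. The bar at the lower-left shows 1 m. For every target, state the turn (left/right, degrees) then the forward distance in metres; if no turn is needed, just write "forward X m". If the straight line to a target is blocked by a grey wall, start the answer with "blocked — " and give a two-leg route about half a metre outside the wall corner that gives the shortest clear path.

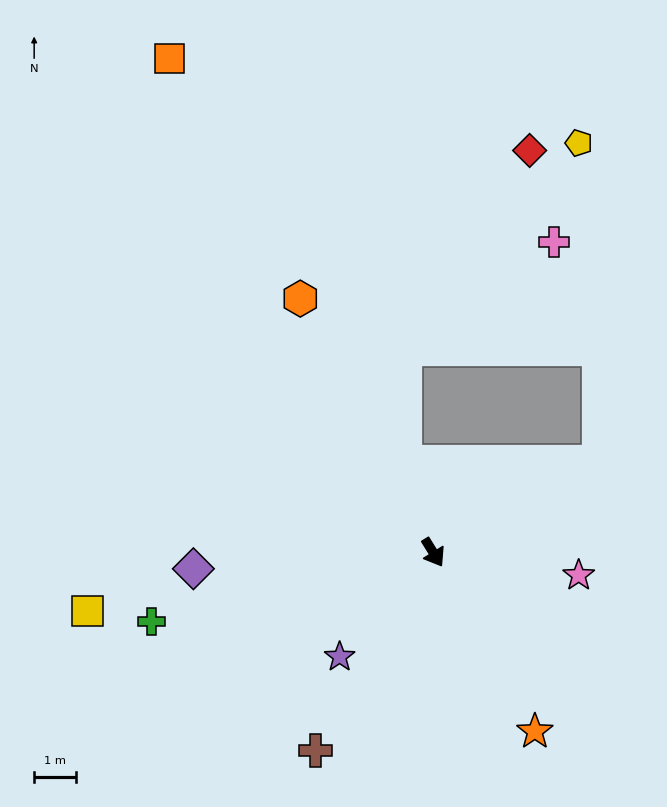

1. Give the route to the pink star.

turn left 49°, forward 3.5 m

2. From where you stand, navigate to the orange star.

turn right 2°, forward 4.9 m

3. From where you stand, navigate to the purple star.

turn right 74°, forward 3.4 m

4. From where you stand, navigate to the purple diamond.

turn right 118°, forward 5.8 m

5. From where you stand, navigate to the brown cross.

turn right 62°, forward 5.5 m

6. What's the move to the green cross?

turn right 108°, forward 7.0 m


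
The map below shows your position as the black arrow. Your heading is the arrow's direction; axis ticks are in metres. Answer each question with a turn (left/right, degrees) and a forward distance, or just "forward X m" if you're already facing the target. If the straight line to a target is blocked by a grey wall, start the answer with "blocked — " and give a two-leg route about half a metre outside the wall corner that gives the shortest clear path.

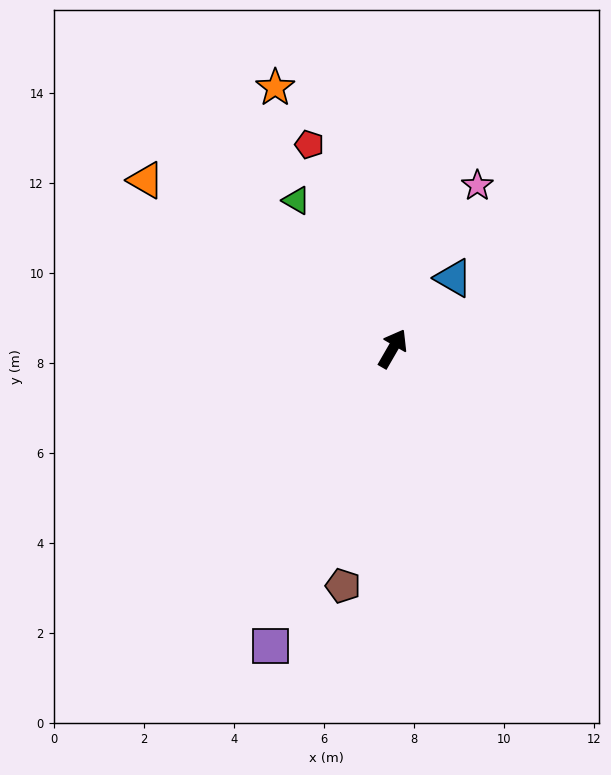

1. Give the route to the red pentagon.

turn left 52°, forward 4.9 m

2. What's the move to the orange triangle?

turn left 86°, forward 6.6 m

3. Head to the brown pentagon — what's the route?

turn right 162°, forward 5.4 m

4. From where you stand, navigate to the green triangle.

turn left 63°, forward 3.9 m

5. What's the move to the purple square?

turn right 172°, forward 7.1 m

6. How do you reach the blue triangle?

turn right 11°, forward 2.1 m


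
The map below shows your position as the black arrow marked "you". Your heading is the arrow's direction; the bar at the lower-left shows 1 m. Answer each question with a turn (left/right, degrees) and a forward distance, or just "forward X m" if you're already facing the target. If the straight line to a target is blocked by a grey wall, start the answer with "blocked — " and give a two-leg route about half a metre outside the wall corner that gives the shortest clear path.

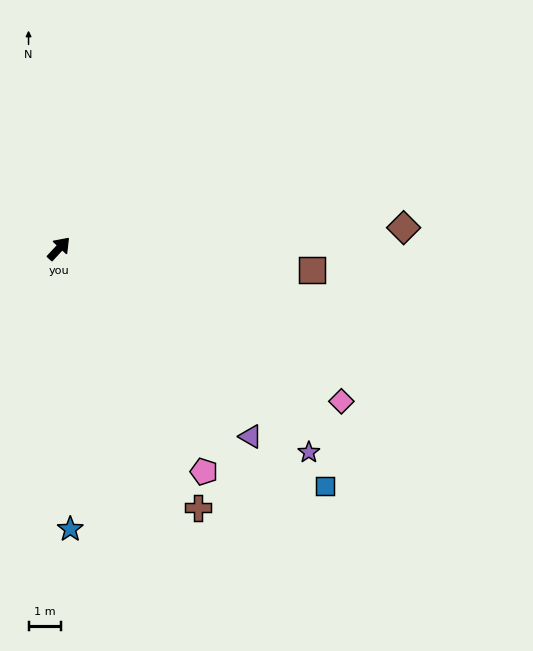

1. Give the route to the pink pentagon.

turn right 104°, forward 8.2 m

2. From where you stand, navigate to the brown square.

turn right 52°, forward 7.8 m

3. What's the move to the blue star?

turn right 135°, forward 8.6 m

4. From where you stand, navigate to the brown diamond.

turn right 44°, forward 10.6 m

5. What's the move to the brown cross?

turn right 109°, forward 9.0 m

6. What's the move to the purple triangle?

turn right 92°, forward 8.2 m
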